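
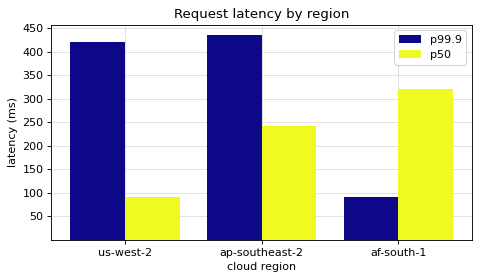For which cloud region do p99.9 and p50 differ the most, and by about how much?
us-west-2, ≈ 300 ms

us-west-2: p99.9 ≈ 400, p50 ≈ 100 → gap ≈ 300. Next-largest (af-south-1) is only ≈ 200.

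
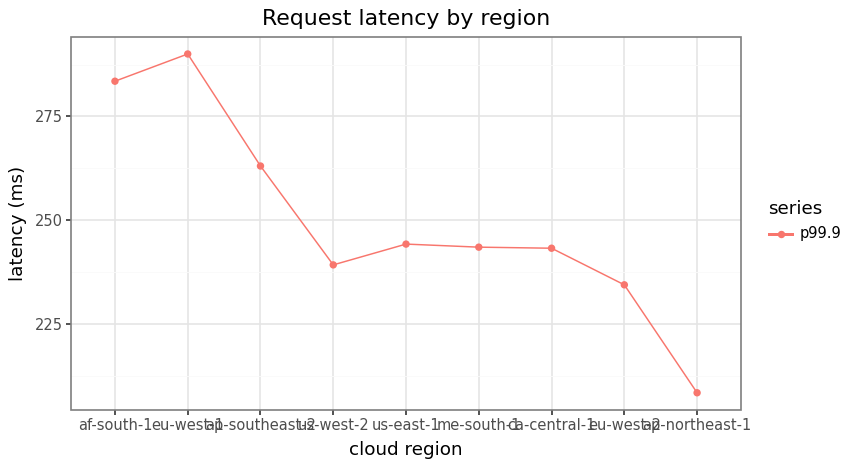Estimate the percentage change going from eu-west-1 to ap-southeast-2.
≈ -10.3%

eu-west-1 ≈ 290, ap-southeast-2 ≈ 260; (260 − 290) / 290 ≈ -10.3%.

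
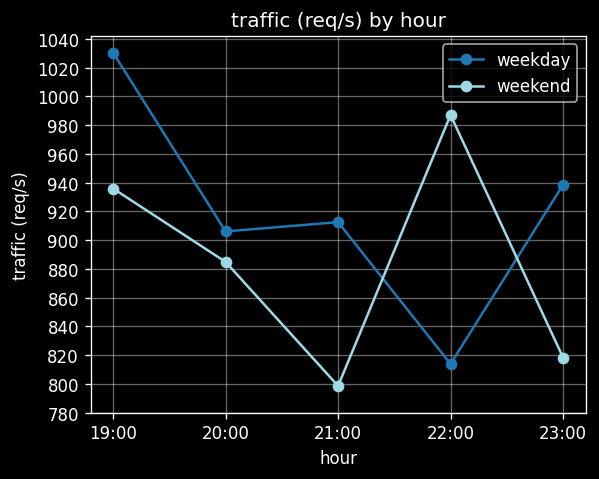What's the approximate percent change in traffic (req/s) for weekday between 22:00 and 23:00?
≈ +14.6%

22:00 ≈ 820, 23:00 ≈ 940; (940 − 820) / 820 ≈ +14.6%.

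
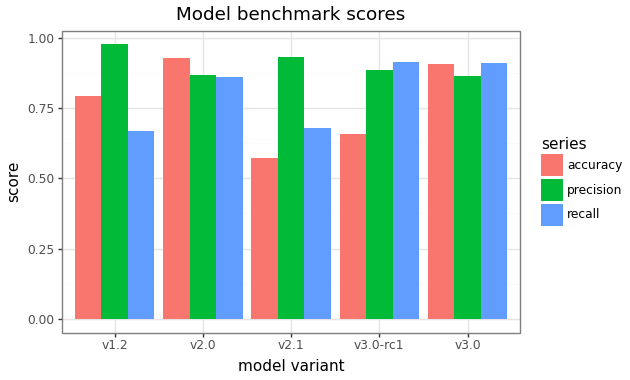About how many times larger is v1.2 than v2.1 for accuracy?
v1.2 ≈ 0.8, v2.1 ≈ 0.6; 0.8/0.6 ≈ 1.33.

≈ 1.33×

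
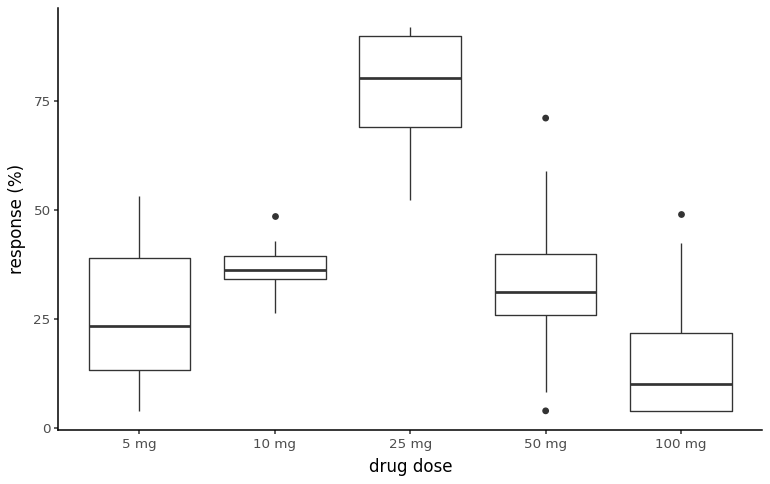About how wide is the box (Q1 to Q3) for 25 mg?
≈ 20

Q3 ≈ 90, Q1 ≈ 70; IQR ≈ 20.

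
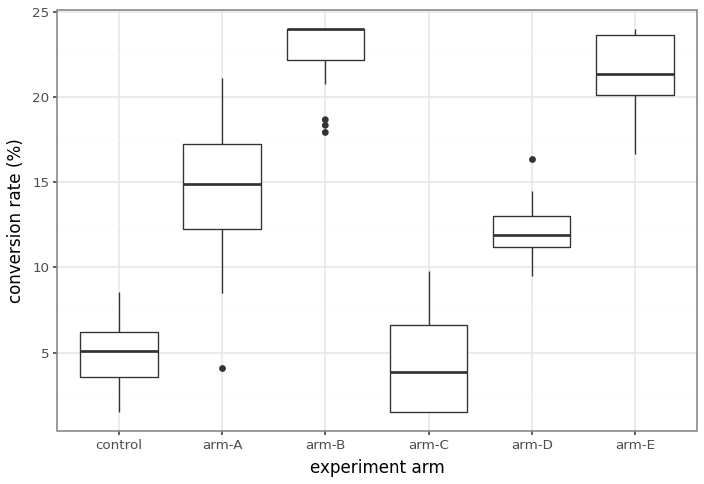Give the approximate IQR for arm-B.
Q3 ≈ 24, Q1 ≈ 22; IQR ≈ 2.

≈ 2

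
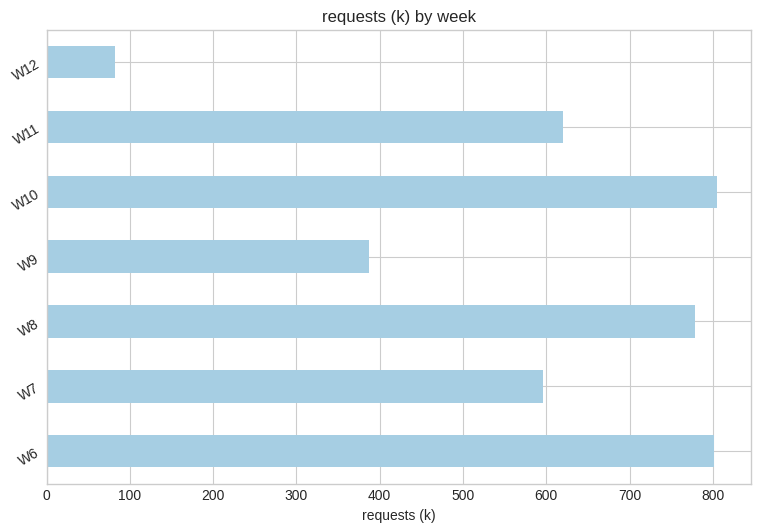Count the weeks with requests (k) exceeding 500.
Above 500: W6, W7, W8, W10, W11.

5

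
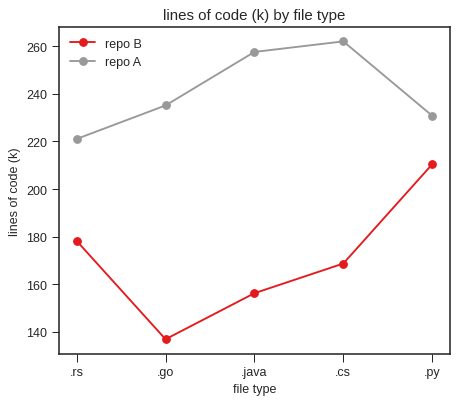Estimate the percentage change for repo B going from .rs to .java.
≈ -11.1%

.rs ≈ 180, .java ≈ 160; (160 − 180) / 180 ≈ -11.1%.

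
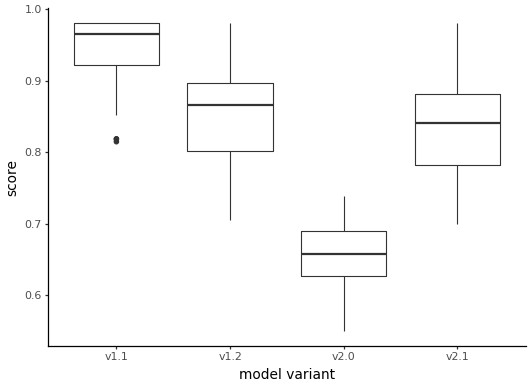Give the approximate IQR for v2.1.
Q3 ≈ 0.90, Q1 ≈ 0.80; IQR ≈ 0.10.

≈ 0.10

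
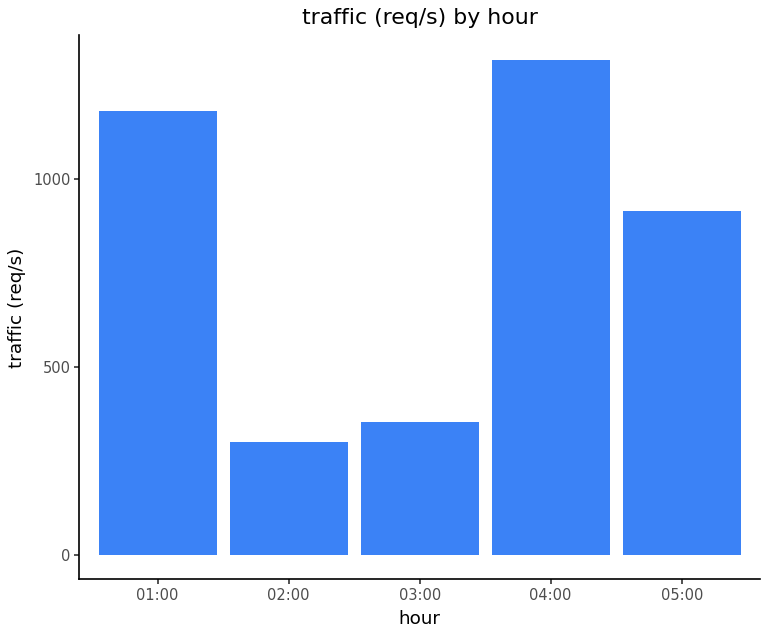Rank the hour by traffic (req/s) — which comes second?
Top 3: 04:00 ≈ 1400, 01:00 ≈ 1200, 05:00 ≈ 1000.

01:00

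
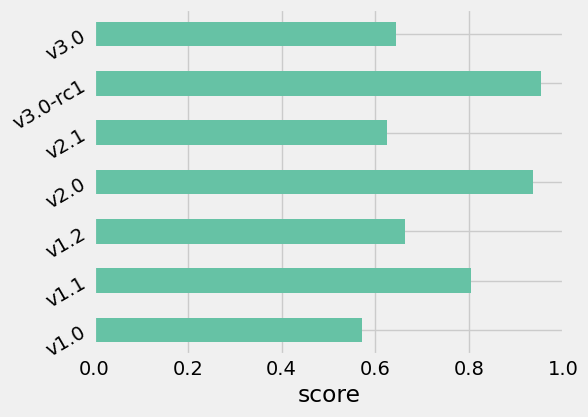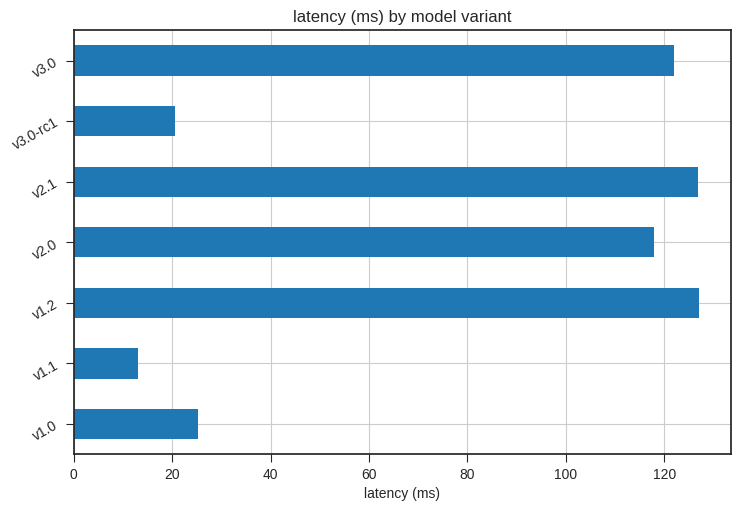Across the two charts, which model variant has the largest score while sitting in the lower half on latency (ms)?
Chart 2 median latency (ms) ≈ 120; below-median model variants: v1.0, v1.1, v3.0-rc1. Among those, v3.0-rc1 has the highest score (≈ 1).

v3.0-rc1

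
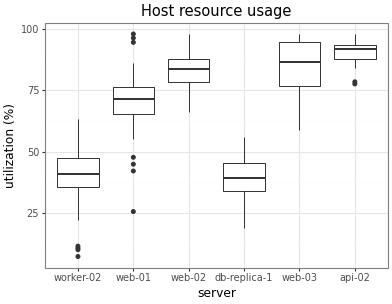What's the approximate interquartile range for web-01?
≈ 10

Q3 ≈ 75, Q1 ≈ 65; IQR ≈ 10.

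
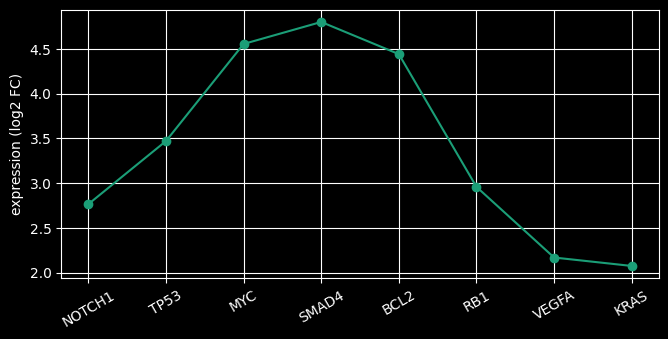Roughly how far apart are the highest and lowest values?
Max SMAD4 ≈ 5.0, min KRAS ≈ 2.0; range ≈ 3.0.

≈ 3.0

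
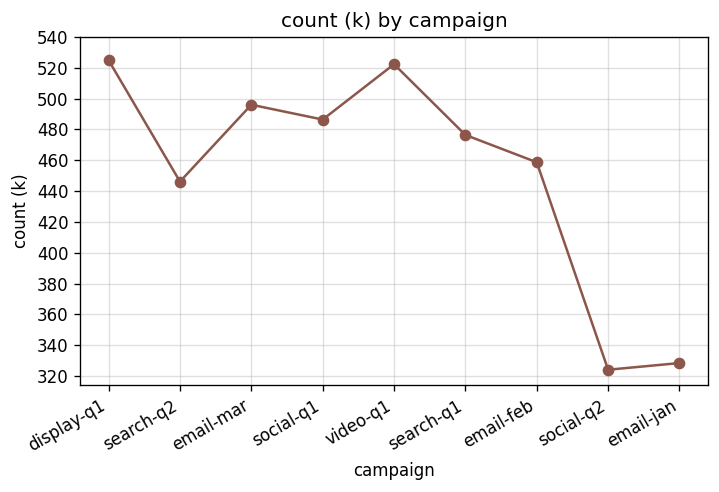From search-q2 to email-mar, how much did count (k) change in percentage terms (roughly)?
search-q2 ≈ 440, email-mar ≈ 500; (500 − 440) / 440 ≈ +13.6%.

≈ +13.6%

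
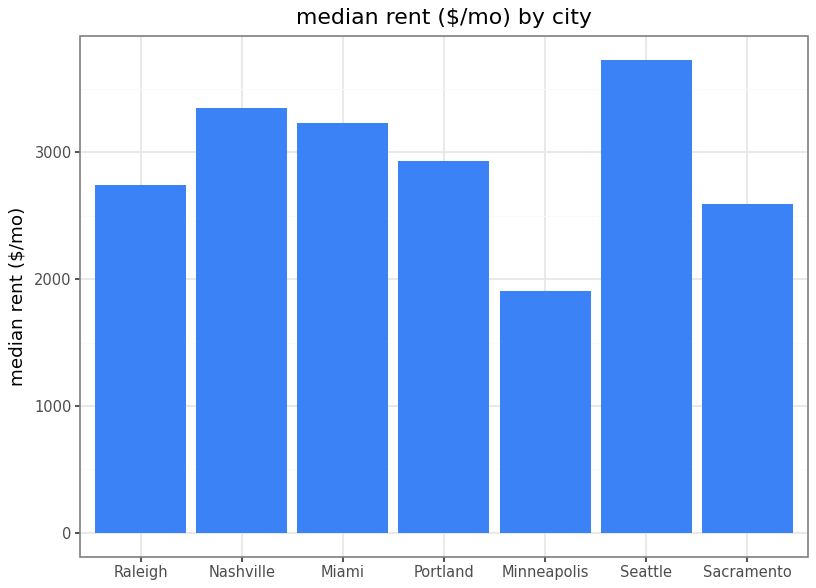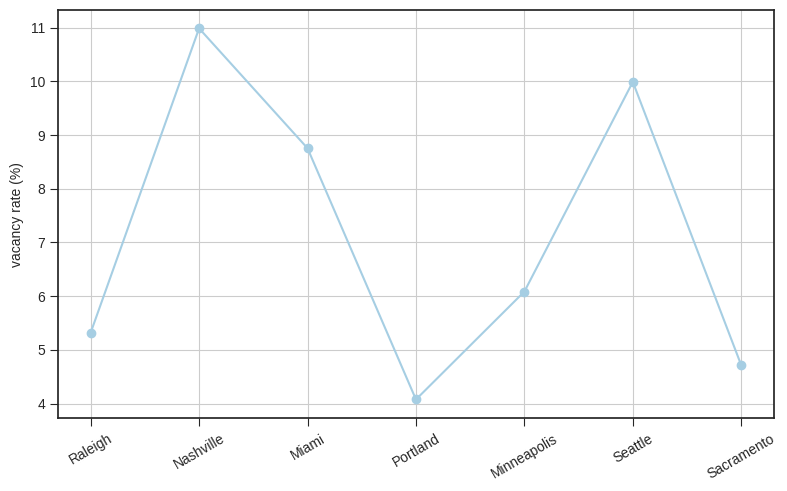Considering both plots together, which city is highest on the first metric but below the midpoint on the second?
Portland

Chart 2 median vacancy rate (%) ≈ 6; below-median cities: Raleigh, Portland, Sacramento. Among those, Portland has the highest median rent ($/mo) (≈ 3000).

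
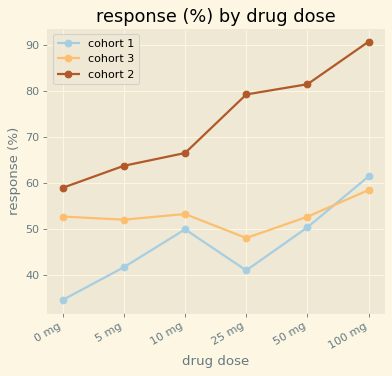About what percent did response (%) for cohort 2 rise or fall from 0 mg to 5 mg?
≈ +8.3%

0 mg ≈ 60, 5 mg ≈ 65; (65 − 60) / 60 ≈ +8.3%.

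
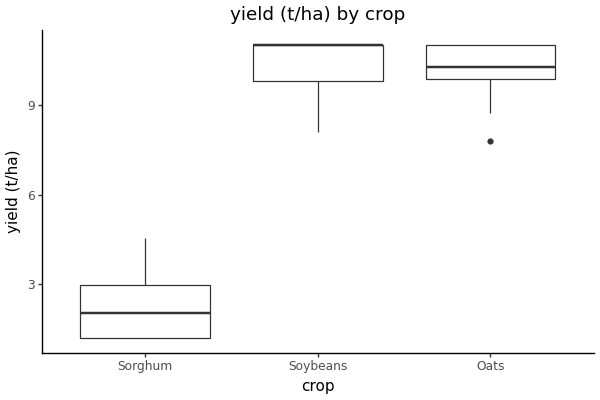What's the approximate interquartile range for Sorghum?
Q3 ≈ 3, Q1 ≈ 1; IQR ≈ 2.

≈ 2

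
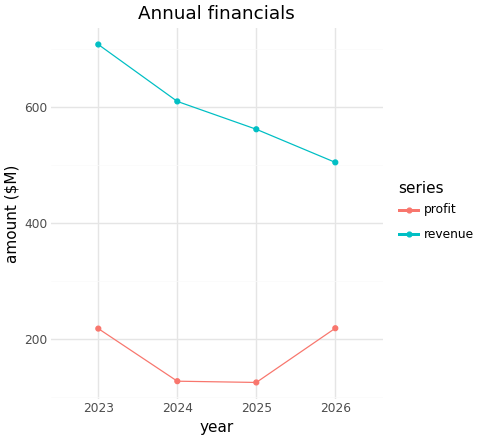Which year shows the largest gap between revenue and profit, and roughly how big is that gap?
2023: revenue ≈ 700, profit ≈ 200 → gap ≈ 500. Next-largest (2024) is only ≈ 450.

2023, ≈ 500 $M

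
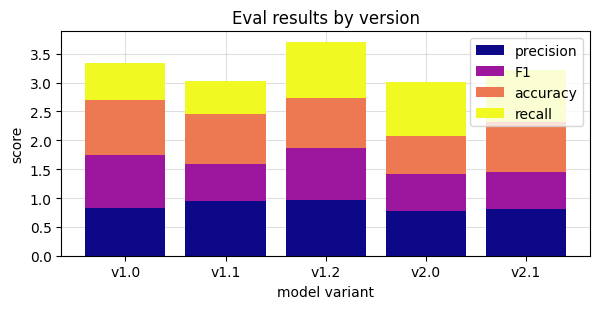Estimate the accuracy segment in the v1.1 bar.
accuracy top ≈ 2.5, bottom ≈ 1.5; segment ≈ 1.0.

≈ 1.0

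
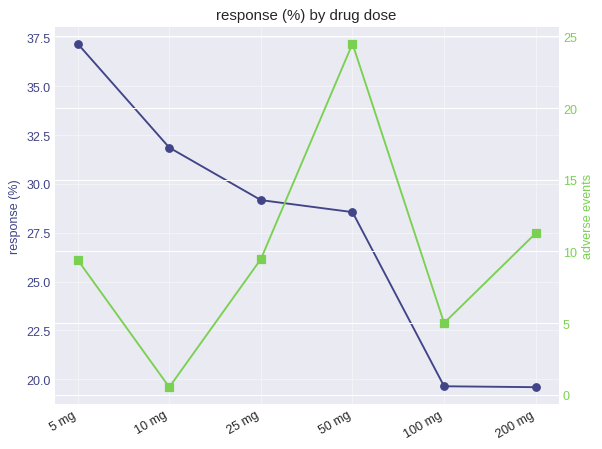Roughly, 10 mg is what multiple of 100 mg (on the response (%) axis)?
10 mg ≈ 32, 100 mg ≈ 20; 32/20 ≈ 1.6.

≈ 1.6×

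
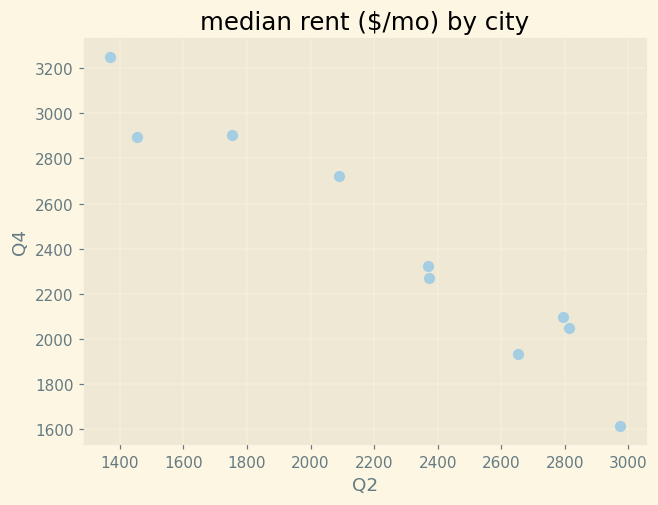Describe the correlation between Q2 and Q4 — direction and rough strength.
Points are negatively correlated; strong (|r| ≈ 1.0).

negative, strong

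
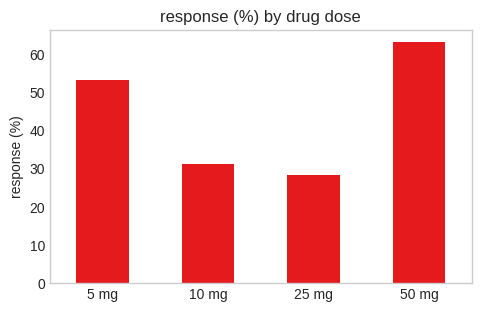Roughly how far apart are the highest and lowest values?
≈ 30

Max 50 mg ≈ 60, min 25 mg ≈ 30; range ≈ 30.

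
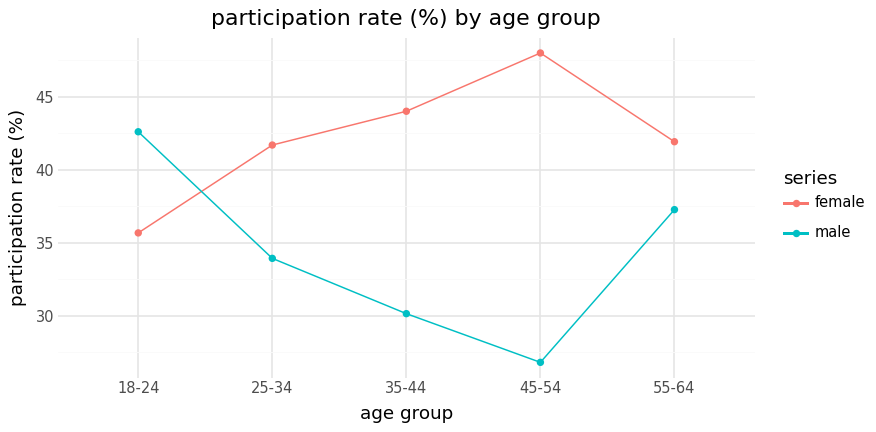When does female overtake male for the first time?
25-34

18-24: female ≈ 36 vs male ≈ 42 (not yet); 25-34: female ≈ 42 vs male ≈ 34 (first crossover).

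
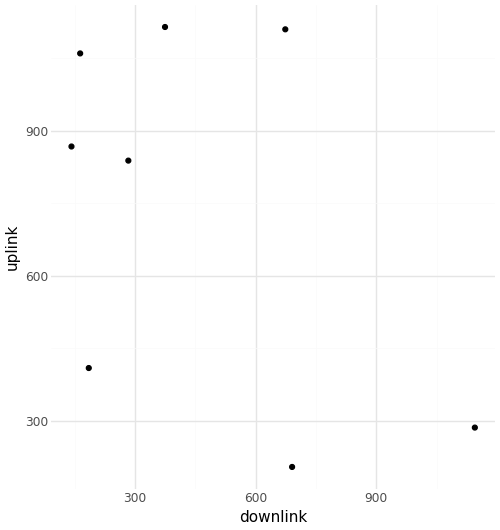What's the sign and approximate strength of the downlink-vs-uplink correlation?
Points are negatively correlated; moderate (|r| ≈ 0.5).

negative, moderate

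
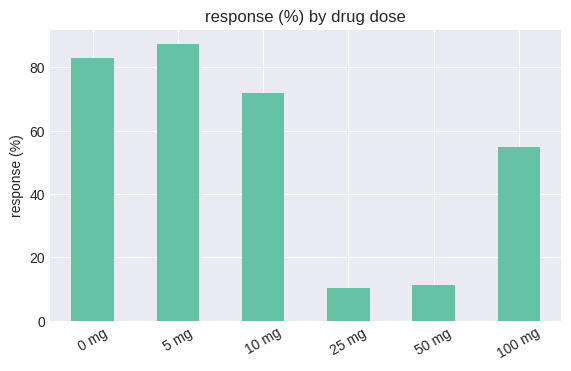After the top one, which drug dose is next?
Top 3: 5 mg ≈ 90, 0 mg ≈ 80, 10 mg ≈ 70.

0 mg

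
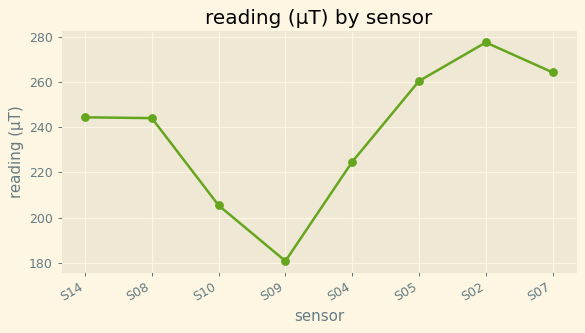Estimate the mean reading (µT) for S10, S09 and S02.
(210 + 180 + 280) / 3 ≈ 223.

≈ 223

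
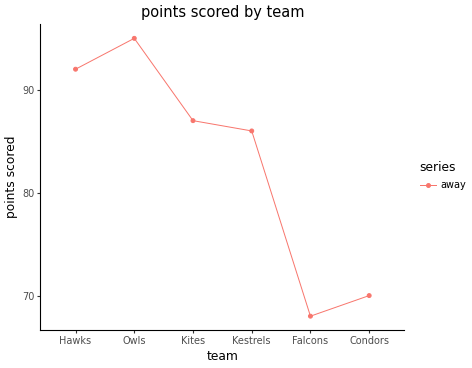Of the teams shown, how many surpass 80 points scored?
4

Above 80: Hawks, Owls, Kites, Kestrels.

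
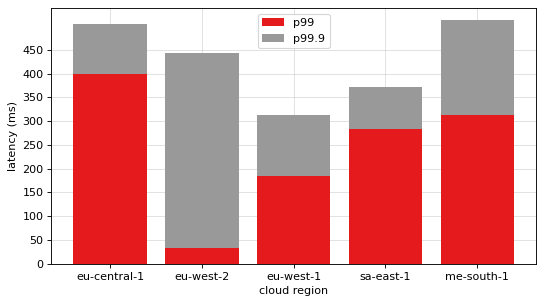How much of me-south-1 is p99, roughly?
p99 top ≈ 300, bottom ≈ 0; segment ≈ 300.

≈ 300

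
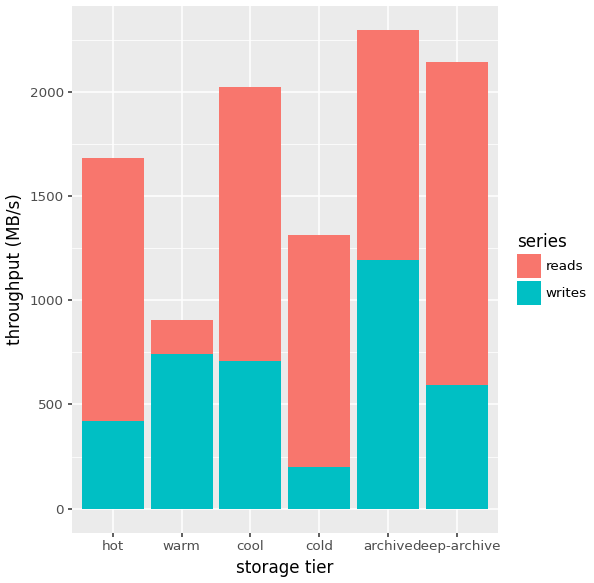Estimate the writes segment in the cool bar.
≈ 800

writes top ≈ 800, bottom ≈ 0; segment ≈ 800.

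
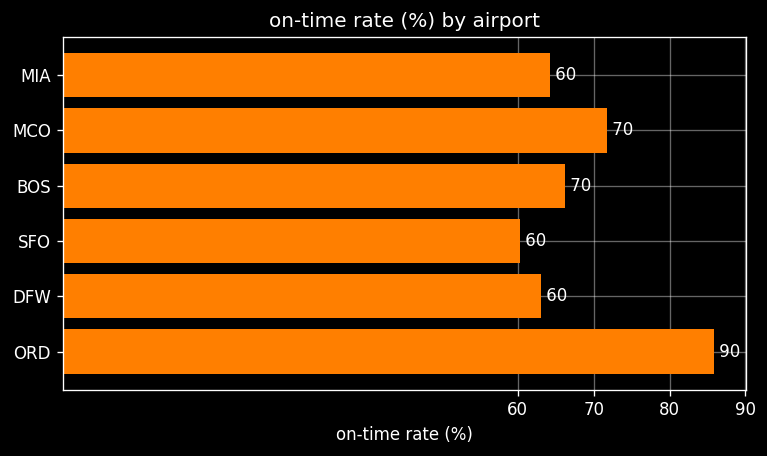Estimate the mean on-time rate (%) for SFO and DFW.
≈ 60

(60 + 60) / 2 ≈ 60.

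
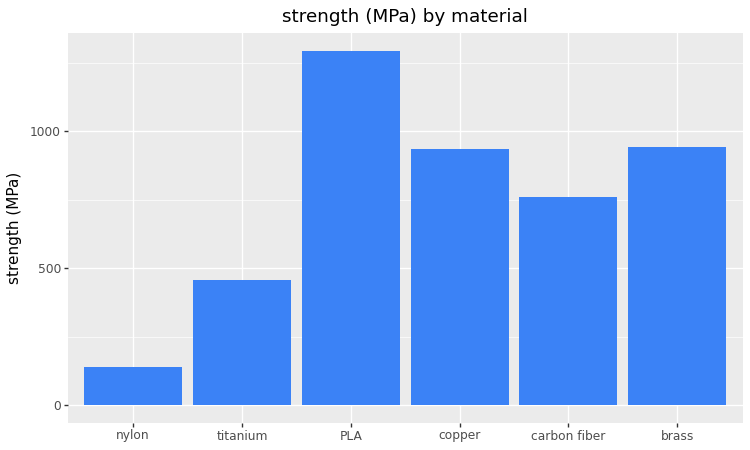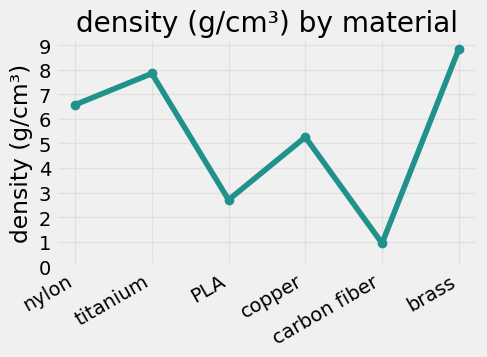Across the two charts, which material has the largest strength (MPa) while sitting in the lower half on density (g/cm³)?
PLA

Chart 2 median density (g/cm³) ≈ 6; below-median materials: PLA, copper, carbon fiber. Among those, PLA has the highest strength (MPa) (≈ 1200).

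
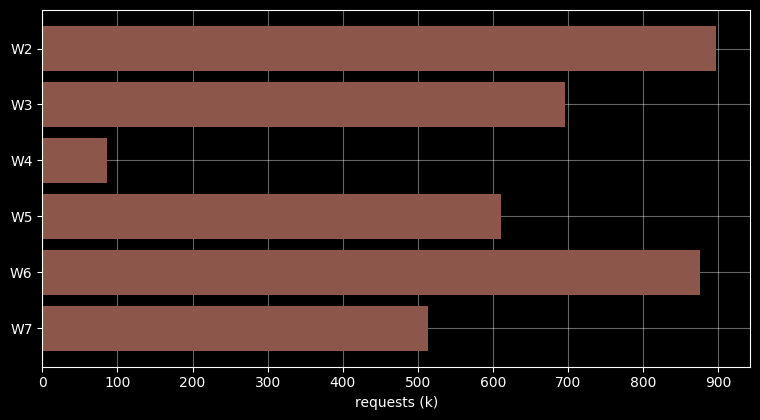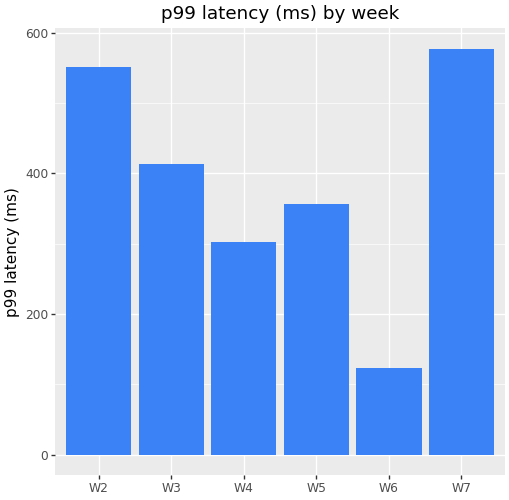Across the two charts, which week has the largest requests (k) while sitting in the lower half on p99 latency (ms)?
Chart 2 median p99 latency (ms) ≈ 400; below-median weeks: W4, W5, W6. Among those, W6 has the highest requests (k) (≈ 900).

W6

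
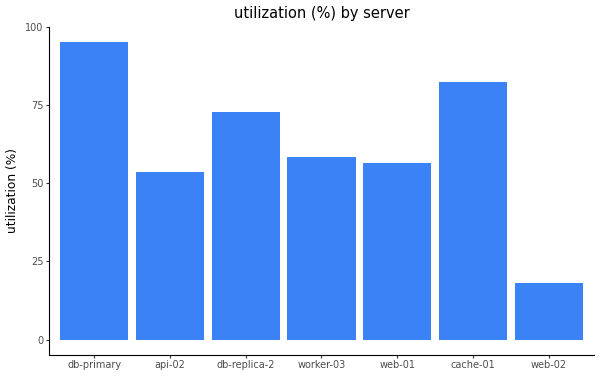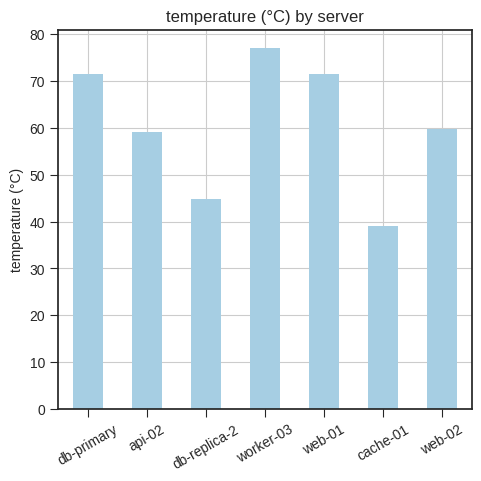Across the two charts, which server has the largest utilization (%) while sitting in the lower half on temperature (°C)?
cache-01

Chart 2 median temperature (°C) ≈ 60; below-median servers: api-02, db-replica-2, cache-01. Among those, cache-01 has the highest utilization (%) (≈ 80).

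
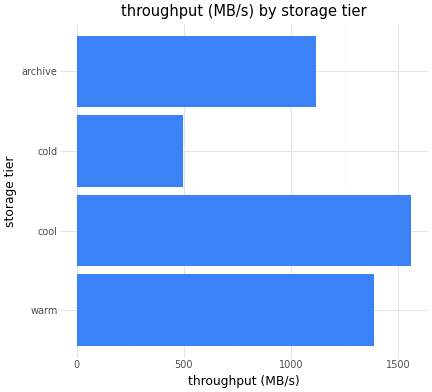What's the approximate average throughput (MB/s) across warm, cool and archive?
≈ 1400

(1400 + 1600 + 1200) / 3 ≈ 1400.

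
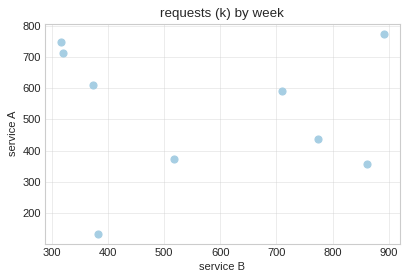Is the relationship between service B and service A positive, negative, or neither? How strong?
no clear correlation

Points are roughly uncorrelated; weak (|r| ≈ 0.0).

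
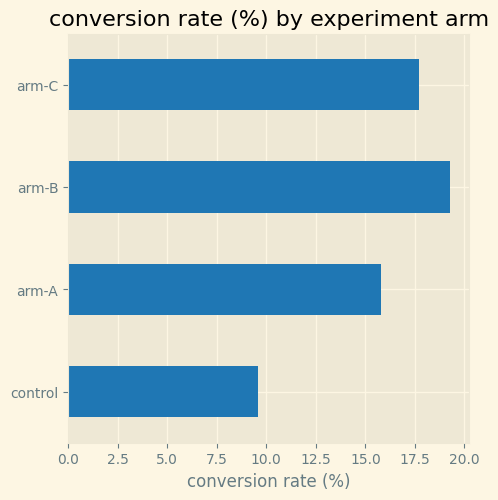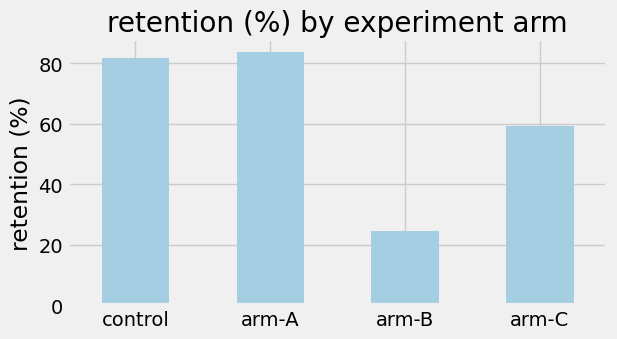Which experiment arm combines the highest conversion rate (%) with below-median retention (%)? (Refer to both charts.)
Chart 2 median retention (%) ≈ 70; below-median experiment arms: arm-B, arm-C. Among those, arm-B has the highest conversion rate (%) (≈ 20).

arm-B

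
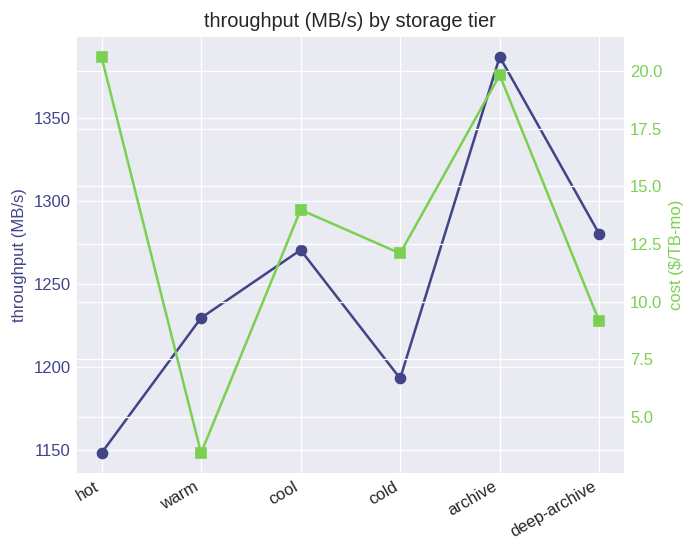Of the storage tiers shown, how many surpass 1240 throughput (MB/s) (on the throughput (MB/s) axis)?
Above 1240: cool, archive, deep-archive.

3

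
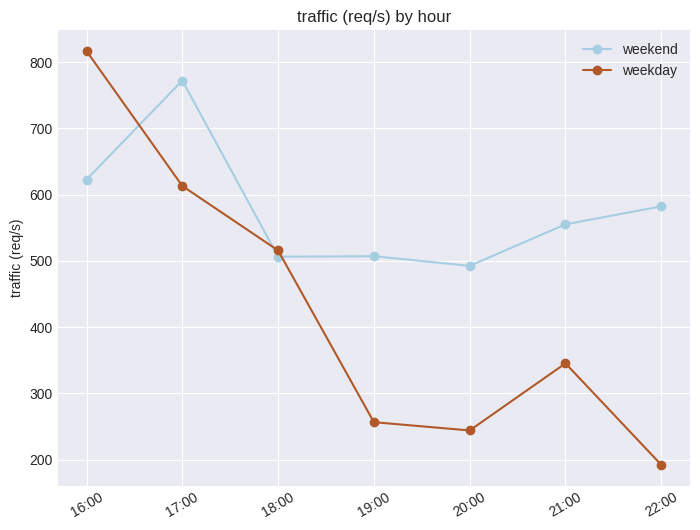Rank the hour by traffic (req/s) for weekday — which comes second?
17:00

Top 3 for weekday: 16:00 ≈ 800, 17:00 ≈ 600, 18:00 ≈ 500.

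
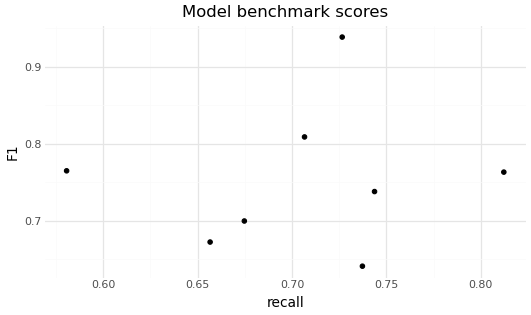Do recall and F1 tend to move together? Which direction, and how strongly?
Points are roughly uncorrelated; weak (|r| ≈ 0.1).

no clear correlation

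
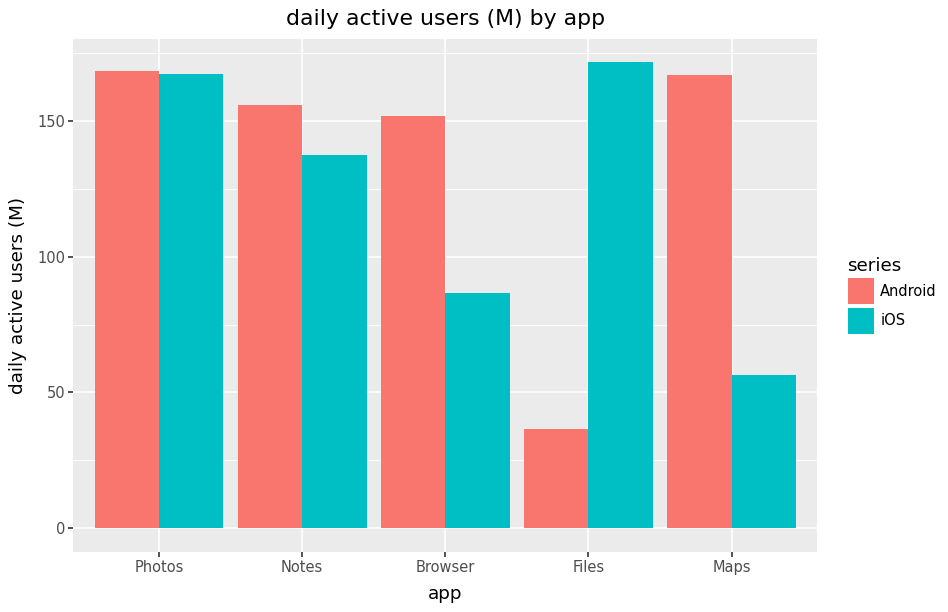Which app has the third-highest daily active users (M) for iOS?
Top 4 for iOS: Files ≈ 180, Photos ≈ 160, Notes ≈ 140, Browser ≈ 80.

Notes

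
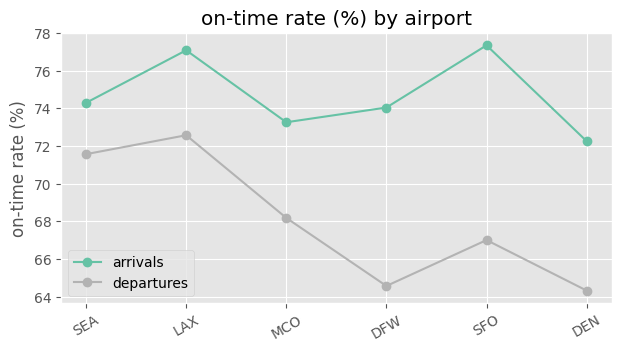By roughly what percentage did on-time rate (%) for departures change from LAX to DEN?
LAX ≈ 72, DEN ≈ 64; (64 − 72) / 72 ≈ -11.1%.

≈ -11.1%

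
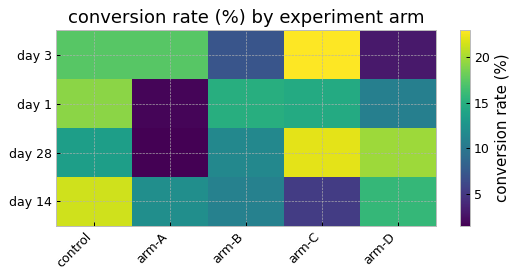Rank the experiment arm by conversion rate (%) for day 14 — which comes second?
Top 3 for day 14: control ≈ 22, arm-D ≈ 16, arm-A ≈ 12.

arm-D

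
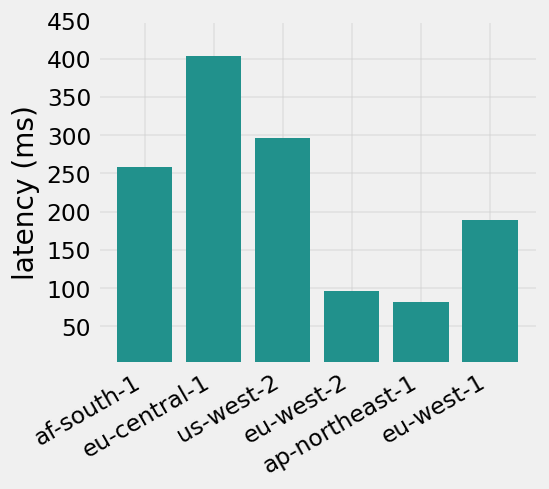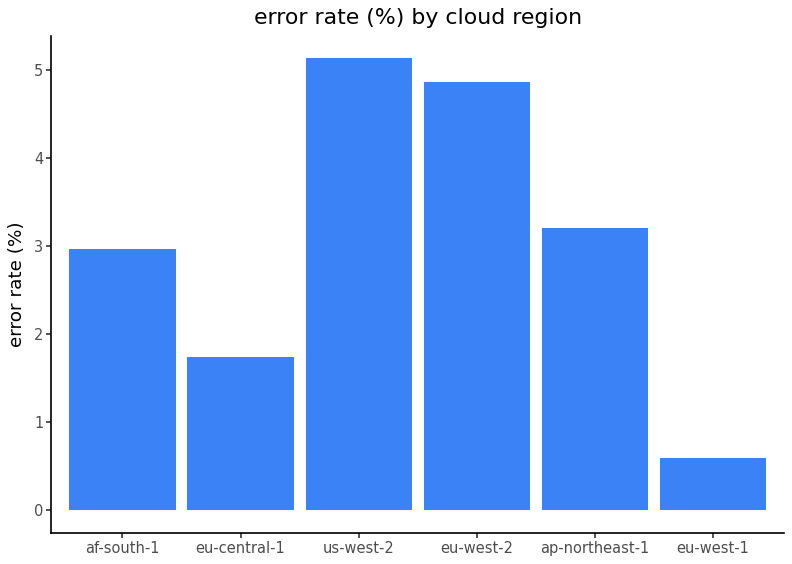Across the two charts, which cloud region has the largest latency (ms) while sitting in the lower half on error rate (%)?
Chart 2 median error rate (%) ≈ 3; below-median cloud regions: af-south-1, eu-central-1, eu-west-1. Among those, eu-central-1 has the highest latency (ms) (≈ 400).

eu-central-1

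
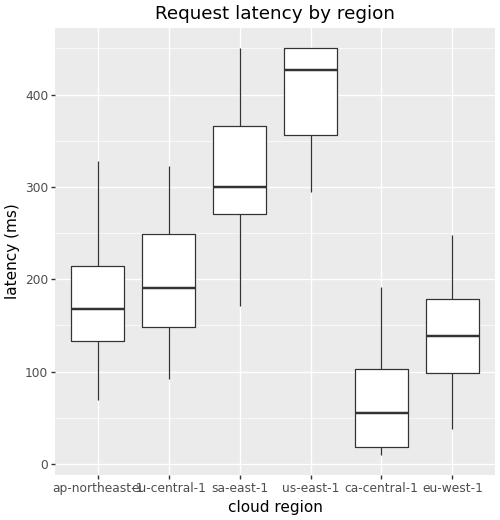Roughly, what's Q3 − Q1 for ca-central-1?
Q3 ≈ 100, Q1 ≈ 0; IQR ≈ 100.

≈ 100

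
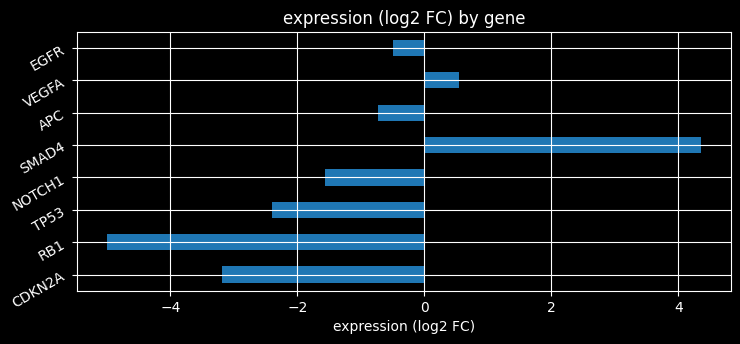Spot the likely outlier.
SMAD4

SMAD4 ≈ 4; the rest sit between ≈ -5 and ≈ 1.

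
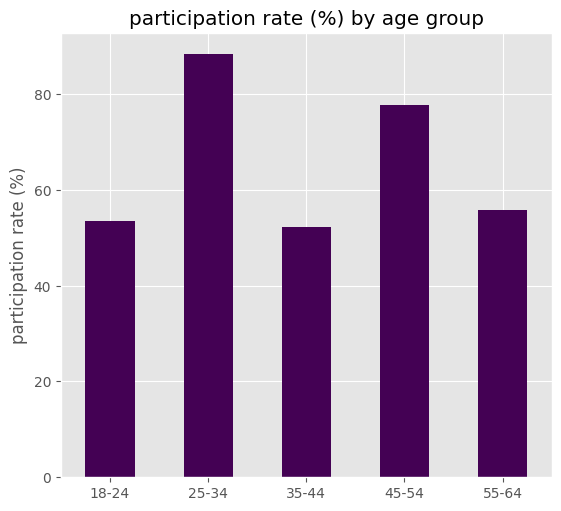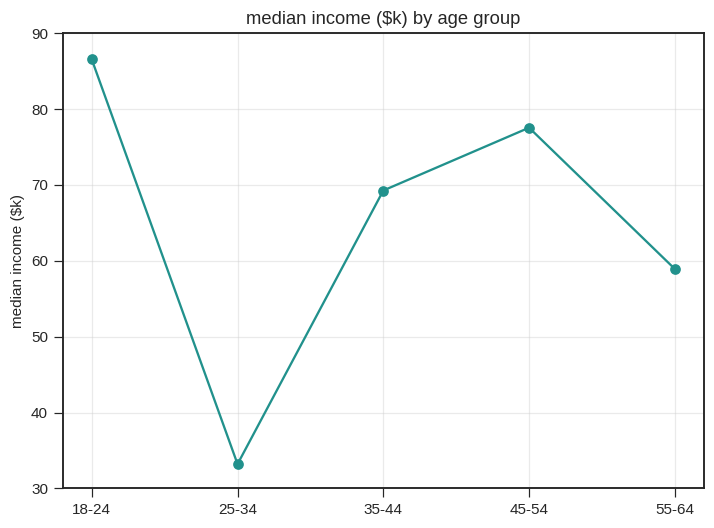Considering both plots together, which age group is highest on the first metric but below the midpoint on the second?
25-34

Chart 2 median median income ($k) ≈ 70; below-median age groups: 25-34, 55-64. Among those, 25-34 has the highest participation rate (%) (≈ 90).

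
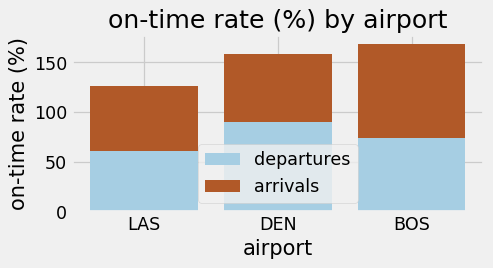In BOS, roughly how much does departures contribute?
departures top ≈ 80, bottom ≈ 0; segment ≈ 80.

≈ 80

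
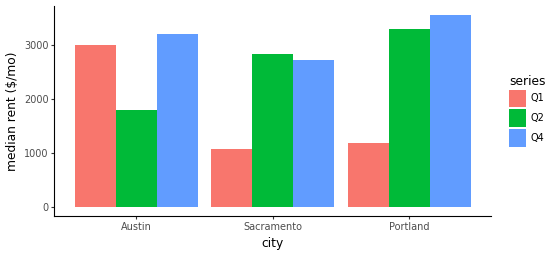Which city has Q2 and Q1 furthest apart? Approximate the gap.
Portland, ≈ 2500 $/mo

Portland: Q2 ≈ 3500, Q1 ≈ 1000 → gap ≈ 2500. Next-largest (Sacramento) is only ≈ 2000.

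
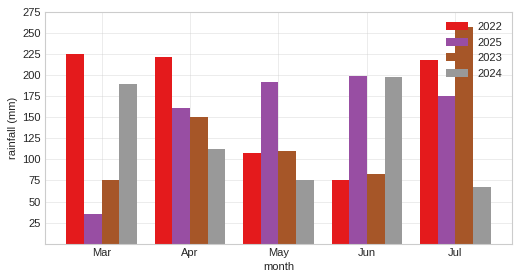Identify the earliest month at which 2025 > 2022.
May

Apr: 2025 ≈ 150 vs 2022 ≈ 225 (not yet); May: 2025 ≈ 200 vs 2022 ≈ 100 (first crossover).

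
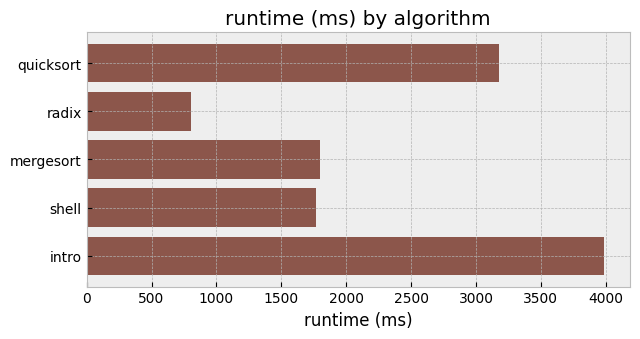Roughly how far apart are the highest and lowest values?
Max intro ≈ 4000, min radix ≈ 1000; range ≈ 3000.

≈ 3000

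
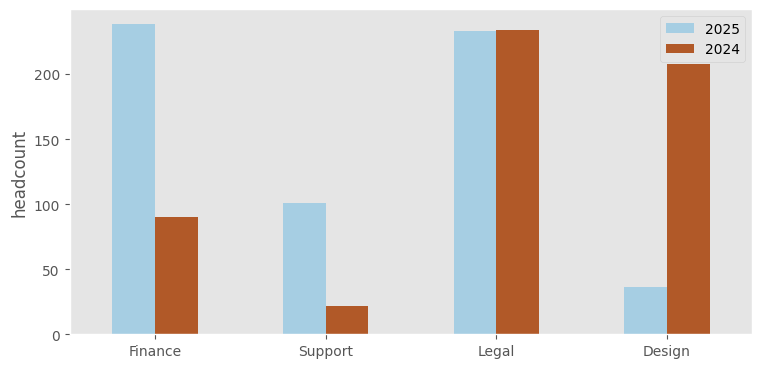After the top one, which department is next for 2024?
Design

Top 3 for 2024: Legal ≈ 240, Design ≈ 200, Finance ≈ 80.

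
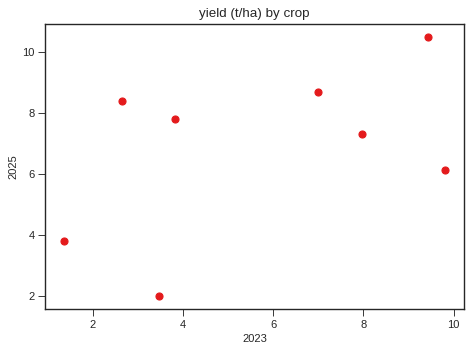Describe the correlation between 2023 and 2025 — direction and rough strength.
positive, moderate

Points are positively correlated; moderate (|r| ≈ 0.5).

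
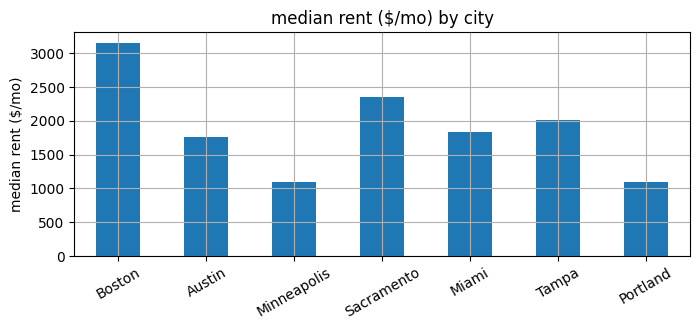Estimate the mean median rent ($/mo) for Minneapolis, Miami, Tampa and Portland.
≈ 1500

(1000 + 2000 + 2000 + 1000) / 4 ≈ 1500.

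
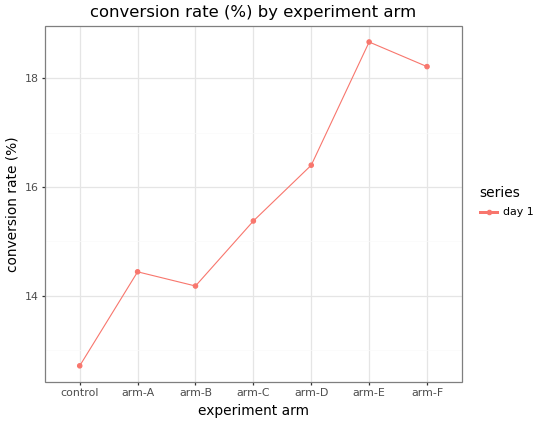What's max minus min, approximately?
≈ 6.0

Max arm-E ≈ 18.5, min control ≈ 12.5; range ≈ 6.0.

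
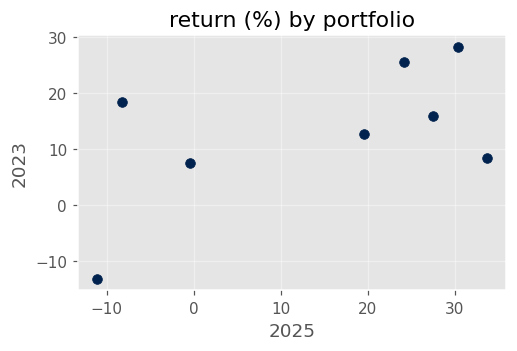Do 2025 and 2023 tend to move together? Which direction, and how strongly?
positive, moderate

Points are positively correlated; moderate (|r| ≈ 0.6).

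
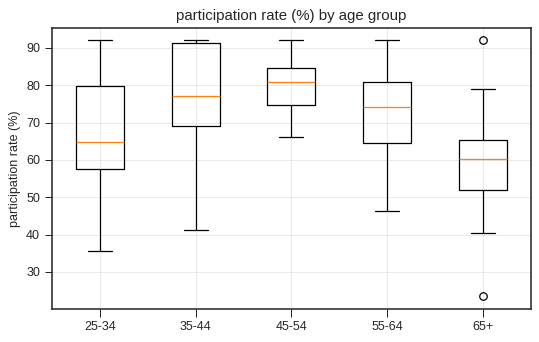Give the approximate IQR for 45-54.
≈ 10

Q3 ≈ 84, Q1 ≈ 74; IQR ≈ 10.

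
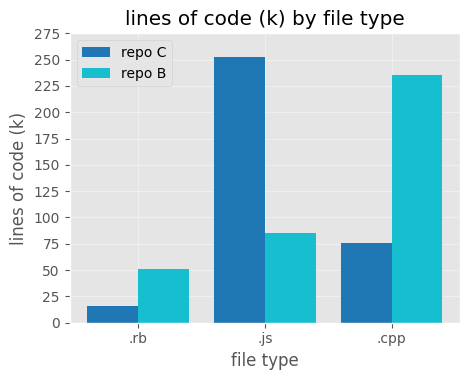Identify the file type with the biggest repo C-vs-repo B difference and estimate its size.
.js: repo C ≈ 250, repo B ≈ 75 → gap ≈ 175. Next-largest (.cpp) is only ≈ 150.

.js, ≈ 175 k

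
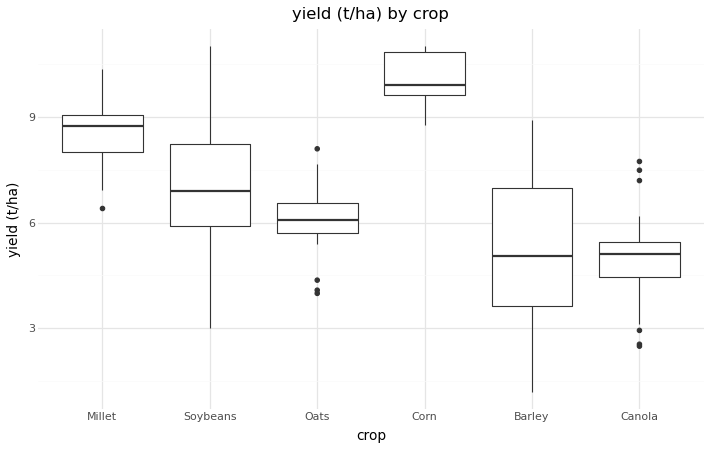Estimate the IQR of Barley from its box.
Q3 ≈ 7.0, Q1 ≈ 3.5; IQR ≈ 3.5.

≈ 3.5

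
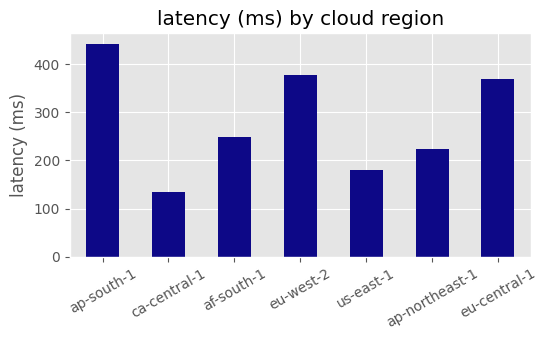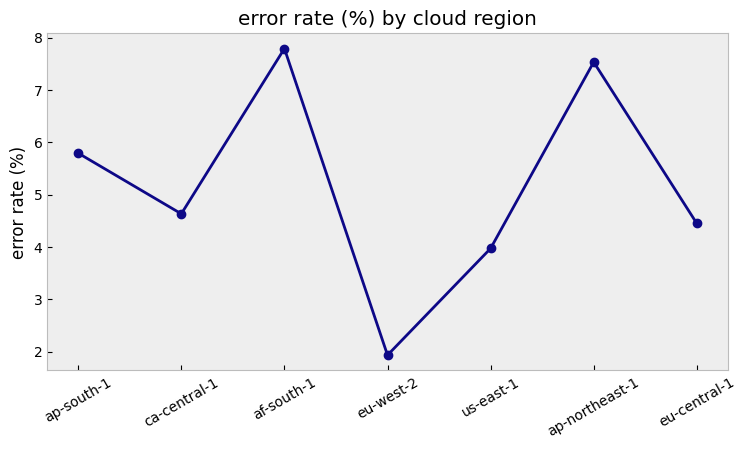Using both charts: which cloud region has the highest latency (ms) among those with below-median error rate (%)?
eu-west-2

Chart 2 median error rate (%) ≈ 5; below-median cloud regions: eu-west-2, us-east-1, eu-central-1. Among those, eu-west-2 has the highest latency (ms) (≈ 400).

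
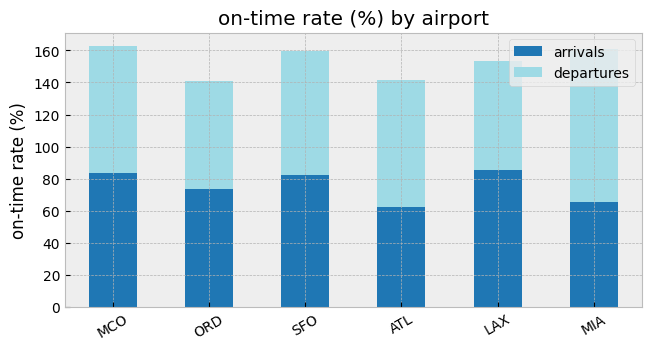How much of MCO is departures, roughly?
≈ 80

departures top ≈ 160, bottom ≈ 80; segment ≈ 80.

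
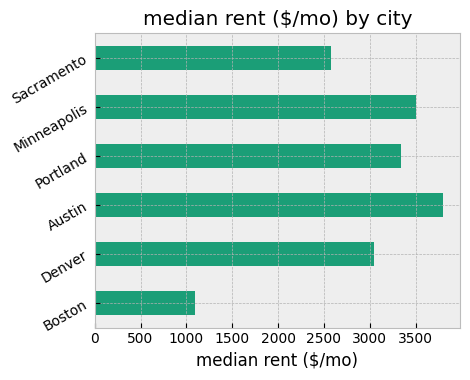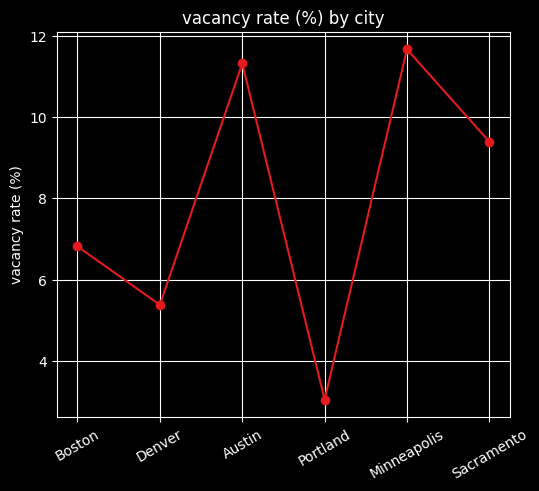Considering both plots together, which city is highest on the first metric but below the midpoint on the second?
Portland

Chart 2 median vacancy rate (%) ≈ 8; below-median cities: Boston, Denver, Portland. Among those, Portland has the highest median rent ($/mo) (≈ 3500).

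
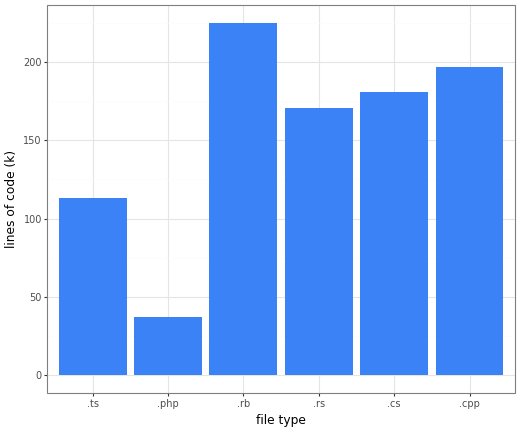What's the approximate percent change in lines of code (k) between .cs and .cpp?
≈ +11.1%

.cs ≈ 180, .cpp ≈ 200; (200 − 180) / 180 ≈ +11.1%.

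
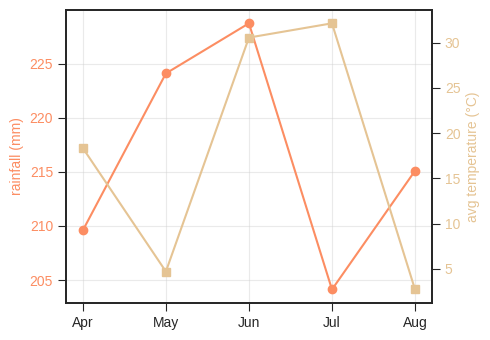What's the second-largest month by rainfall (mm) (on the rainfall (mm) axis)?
May

Top 3 (on the rainfall (mm) axis): Jun ≈ 230, May ≈ 225, Aug ≈ 215.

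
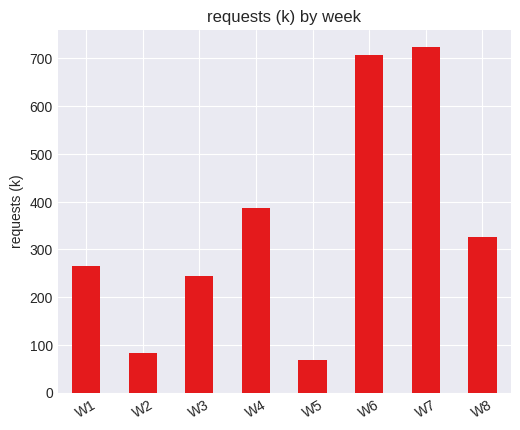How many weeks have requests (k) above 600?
2

Above 600: W6, W7.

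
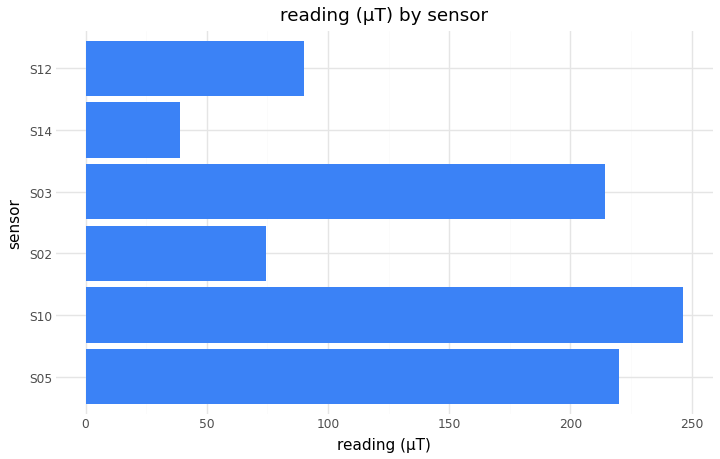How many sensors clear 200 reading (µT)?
3

Above 200: S05, S10, S03.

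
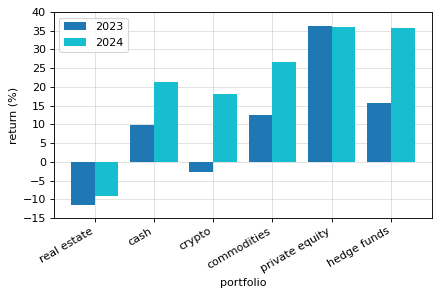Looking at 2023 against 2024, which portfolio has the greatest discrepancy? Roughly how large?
crypto, ≈ 25 %

crypto: 2023 ≈ -5, 2024 ≈ 20 → gap ≈ 25. Next-largest (hedge funds) is only ≈ 20.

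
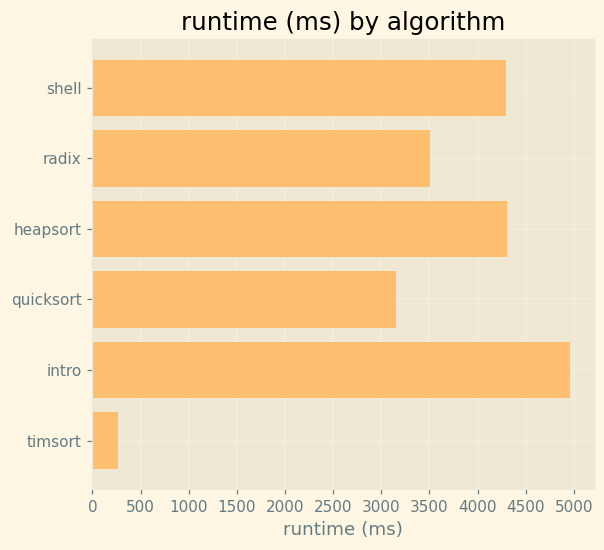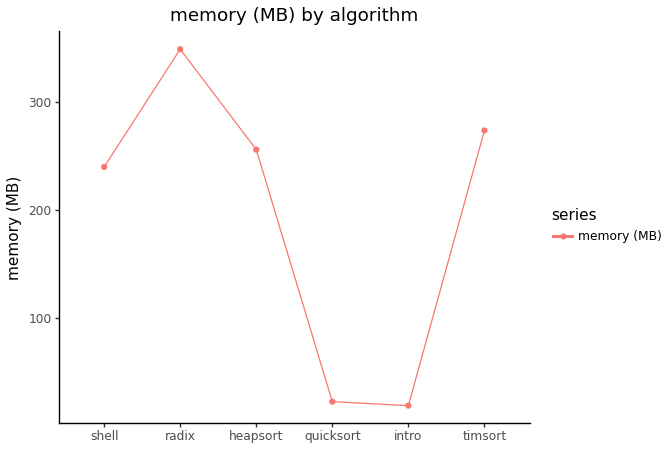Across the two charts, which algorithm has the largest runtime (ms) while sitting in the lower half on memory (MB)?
Chart 2 median memory (MB) ≈ 250; below-median algorithms: shell, quicksort, intro. Among those, intro has the highest runtime (ms) (≈ 5000).

intro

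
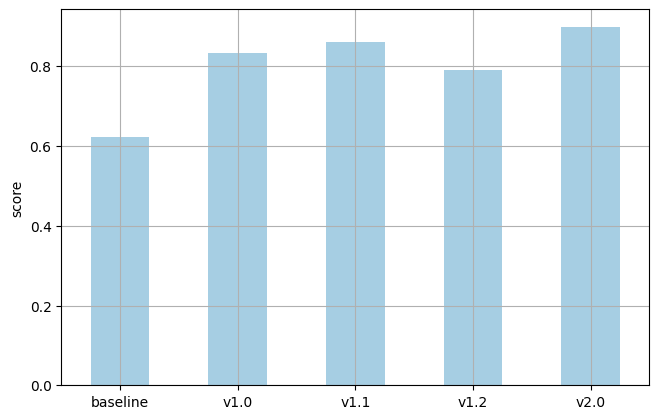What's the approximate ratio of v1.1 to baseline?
v1.1 ≈ 0.9, baseline ≈ 0.6; 0.9/0.6 ≈ 1.5.

≈ 1.5×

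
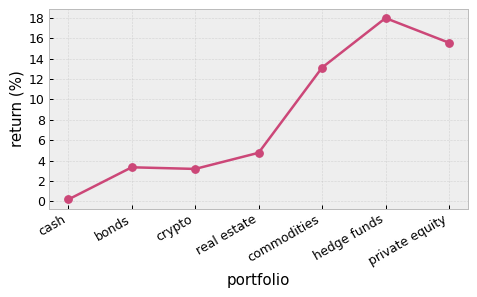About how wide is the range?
Max hedge funds ≈ 18, min cash ≈ 0; range ≈ 18.

≈ 18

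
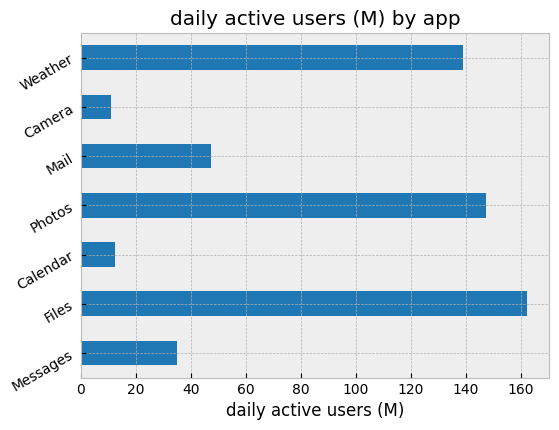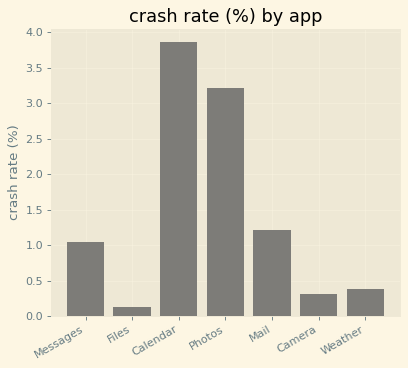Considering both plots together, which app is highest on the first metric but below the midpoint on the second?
Chart 2 median crash rate (%) ≈ 1; below-median apps: Files, Camera, Weather. Among those, Files has the highest daily active users (M) (≈ 160).

Files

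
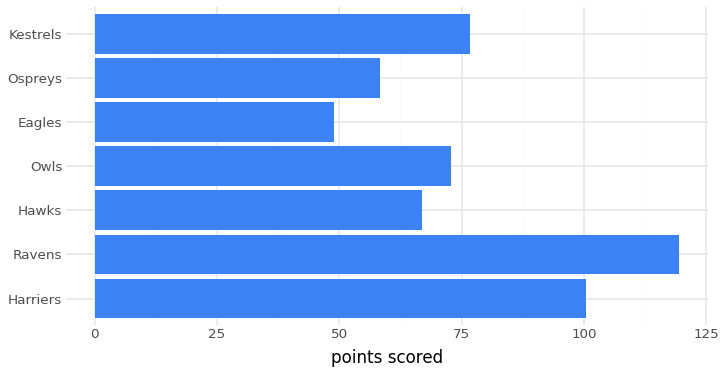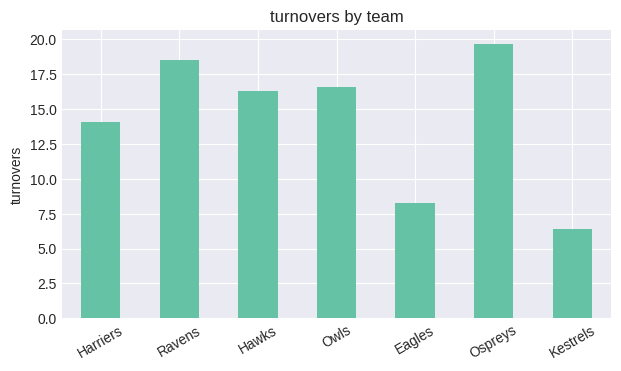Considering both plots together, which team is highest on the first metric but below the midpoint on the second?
Harriers

Chart 2 median turnovers ≈ 16; below-median teams: Harriers, Eagles, Kestrels. Among those, Harriers has the highest points scored (≈ 100).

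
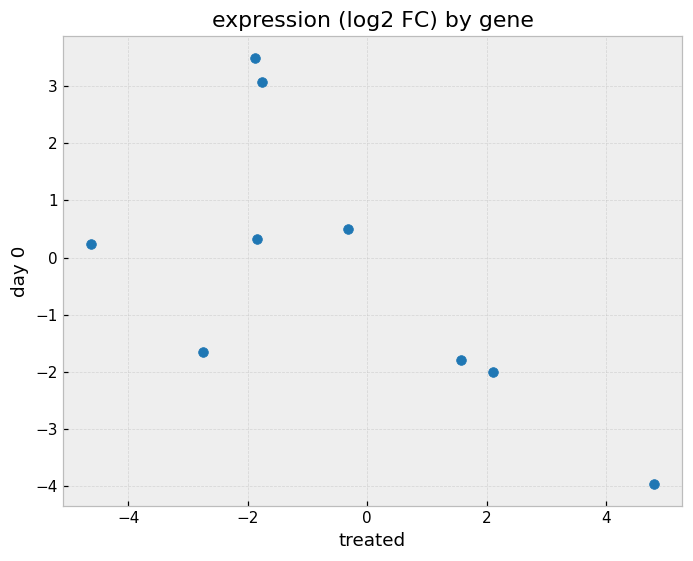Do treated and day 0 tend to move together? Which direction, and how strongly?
Points are negatively correlated; moderate (|r| ≈ 0.6).

negative, moderate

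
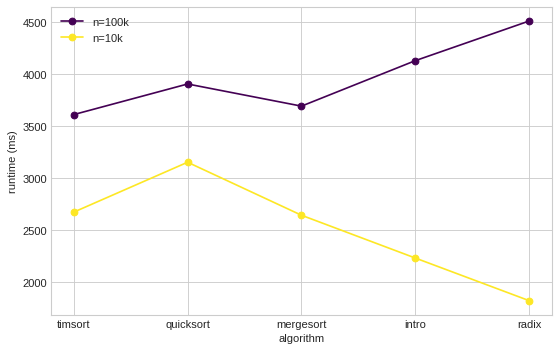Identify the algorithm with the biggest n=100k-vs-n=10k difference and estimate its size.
radix, ≈ 2500 ms

radix: n=100k ≈ 4500, n=10k ≈ 2000 → gap ≈ 2500. Next-largest (intro) is only ≈ 2000.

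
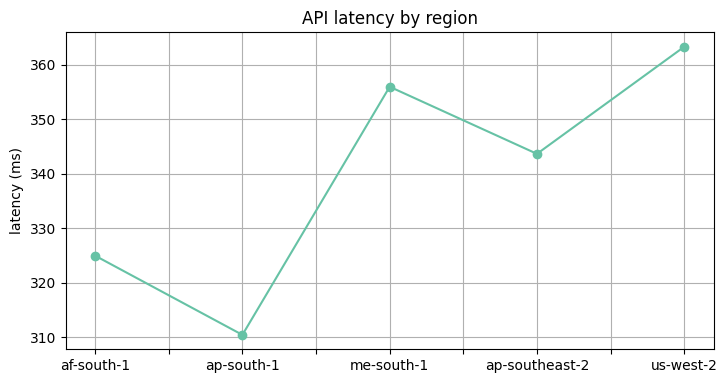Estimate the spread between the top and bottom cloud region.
Max us-west-2 ≈ 365, min ap-south-1 ≈ 310; range ≈ 55.

≈ 55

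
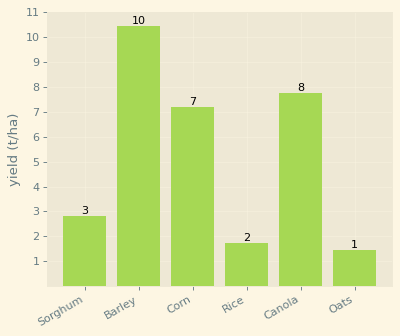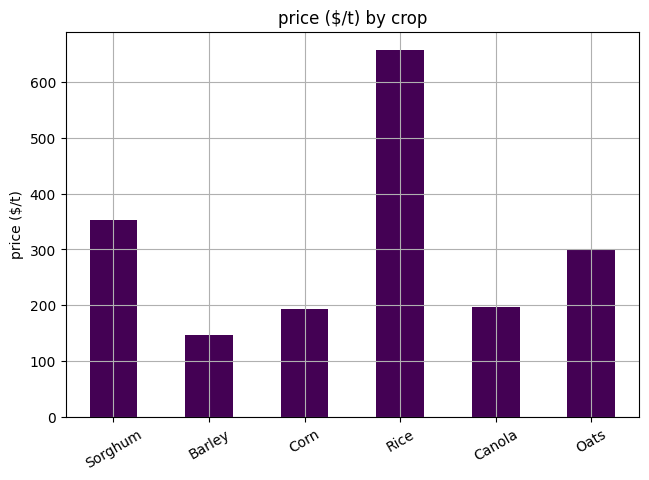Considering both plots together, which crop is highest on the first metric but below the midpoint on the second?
Chart 2 median price ($/t) ≈ 200; below-median crops: Barley, Corn, Canola. Among those, Barley has the highest yield (t/ha) (≈ 10).

Barley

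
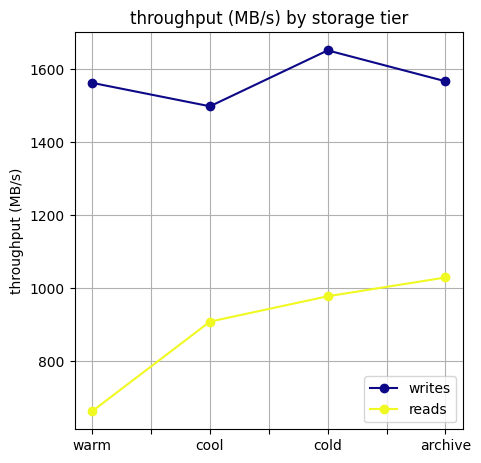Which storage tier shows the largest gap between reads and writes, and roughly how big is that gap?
warm: reads ≈ 700, writes ≈ 1600 → gap ≈ 900. Next-largest (cold) is only ≈ 700.

warm, ≈ 900 MB/s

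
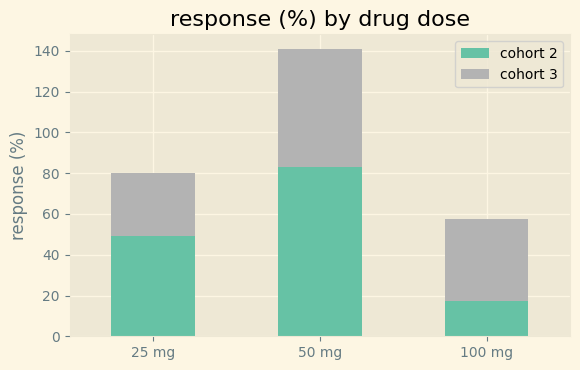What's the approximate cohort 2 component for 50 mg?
cohort 2 top ≈ 80, bottom ≈ 0; segment ≈ 80.

≈ 80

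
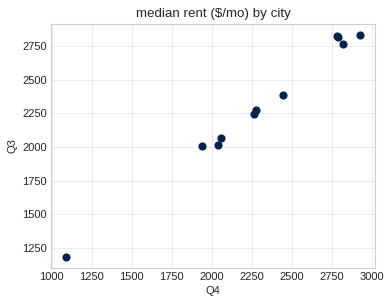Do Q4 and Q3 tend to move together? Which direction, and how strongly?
positive, strong

Points are positively correlated; strong (|r| ≈ 1.0).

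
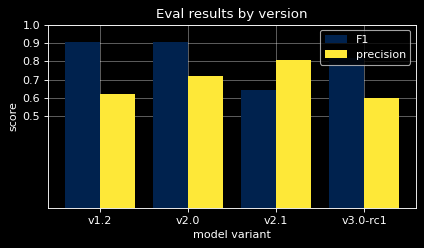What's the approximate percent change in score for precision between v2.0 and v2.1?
≈ +14.3%

v2.0 ≈ 0.7, v2.1 ≈ 0.8; (0.8 − 0.7) / 0.7 ≈ +14.3%.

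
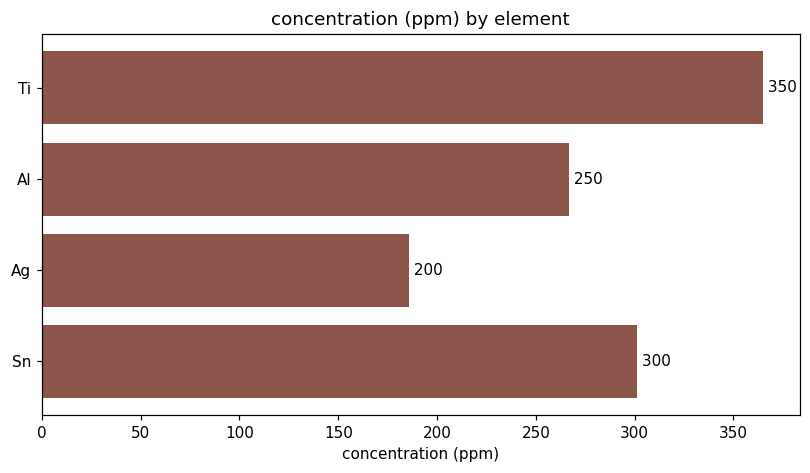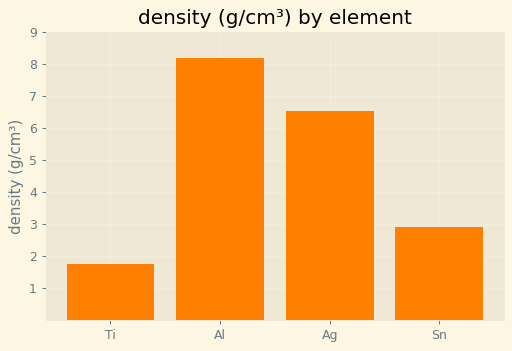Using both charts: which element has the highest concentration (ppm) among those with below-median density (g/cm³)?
Chart 2 median density (g/cm³) ≈ 5; below-median elements: Ti, Sn. Among those, Ti has the highest concentration (ppm) (≈ 350).

Ti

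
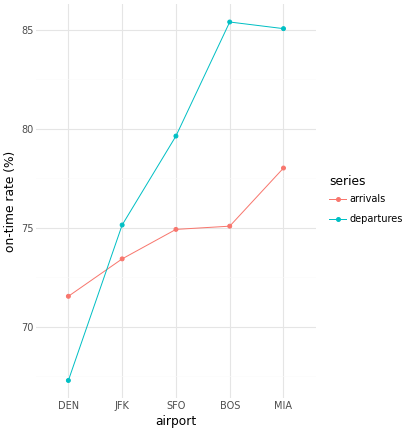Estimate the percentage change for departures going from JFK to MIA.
≈ +13.2%

JFK ≈ 76, MIA ≈ 86; (86 − 76) / 76 ≈ +13.2%.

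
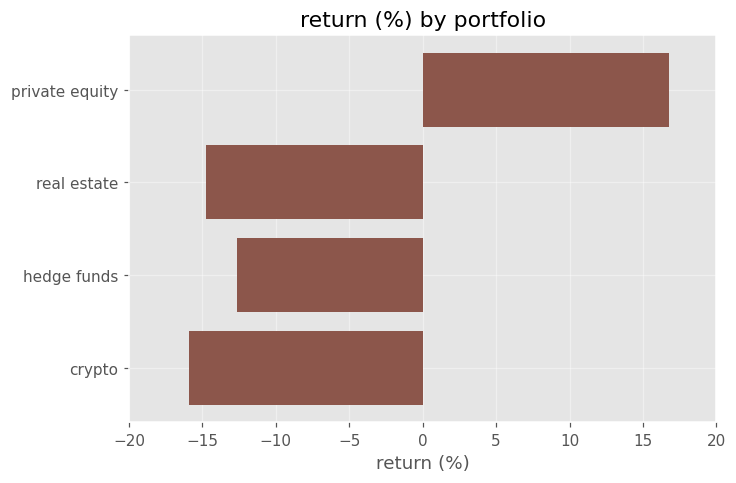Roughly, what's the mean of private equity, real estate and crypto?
≈ -5

(15 + -15 + -15) / 3 ≈ -5.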